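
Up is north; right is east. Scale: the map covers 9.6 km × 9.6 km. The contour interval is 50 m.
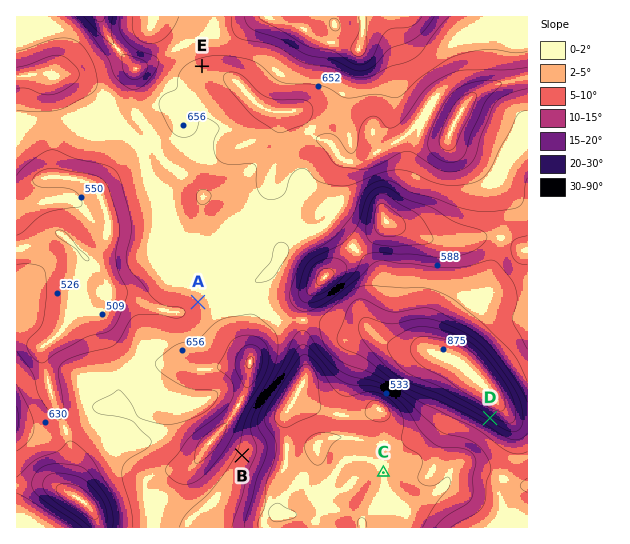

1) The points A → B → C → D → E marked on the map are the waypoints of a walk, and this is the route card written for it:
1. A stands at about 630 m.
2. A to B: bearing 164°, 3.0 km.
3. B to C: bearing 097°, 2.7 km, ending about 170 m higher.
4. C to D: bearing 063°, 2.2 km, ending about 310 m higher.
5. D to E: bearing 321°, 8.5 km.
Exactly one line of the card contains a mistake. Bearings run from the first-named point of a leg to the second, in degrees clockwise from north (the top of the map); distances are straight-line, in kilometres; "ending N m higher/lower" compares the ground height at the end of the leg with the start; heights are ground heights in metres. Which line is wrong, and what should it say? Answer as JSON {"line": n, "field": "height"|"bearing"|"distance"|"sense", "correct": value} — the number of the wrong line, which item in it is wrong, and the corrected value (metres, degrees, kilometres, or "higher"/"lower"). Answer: {"line": 3, "field": "sense", "correct": "lower"}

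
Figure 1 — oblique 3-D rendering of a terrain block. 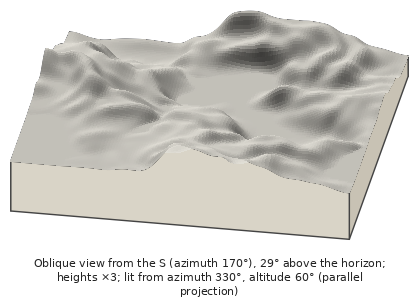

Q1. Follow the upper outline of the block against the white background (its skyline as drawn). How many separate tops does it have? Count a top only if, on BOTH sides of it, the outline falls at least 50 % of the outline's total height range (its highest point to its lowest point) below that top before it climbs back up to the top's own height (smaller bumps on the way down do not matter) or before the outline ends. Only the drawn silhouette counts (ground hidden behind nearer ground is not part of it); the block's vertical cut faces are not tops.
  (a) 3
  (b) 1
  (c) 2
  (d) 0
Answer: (d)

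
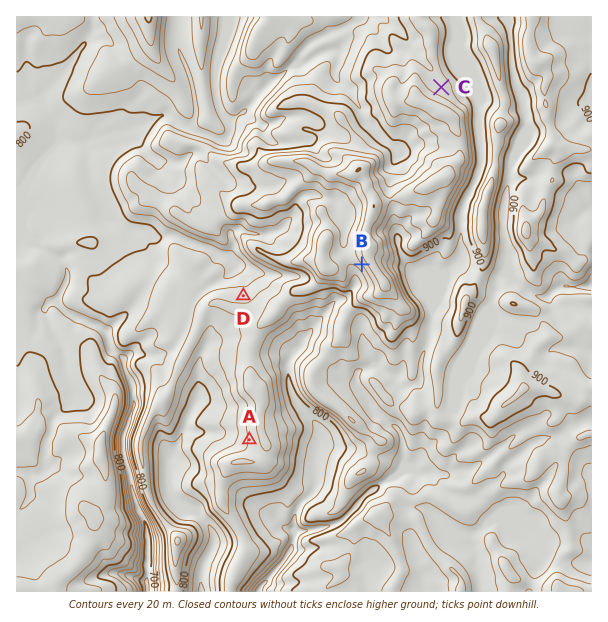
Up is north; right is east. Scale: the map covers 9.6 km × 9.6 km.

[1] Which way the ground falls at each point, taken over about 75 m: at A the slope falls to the W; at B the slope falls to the SW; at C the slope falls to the NE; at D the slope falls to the N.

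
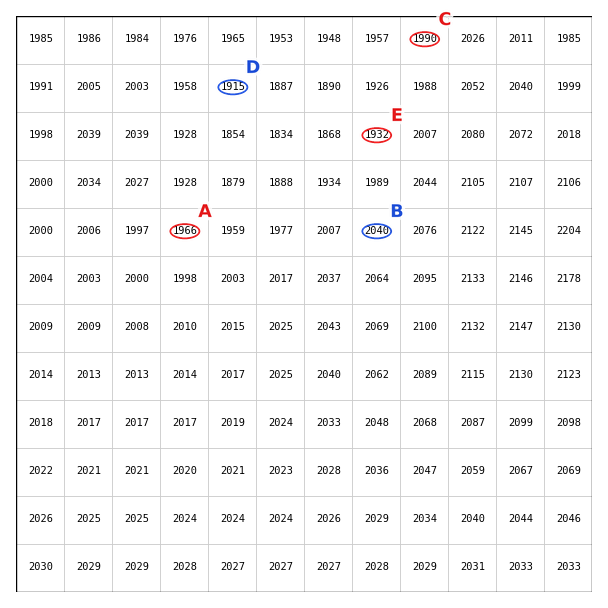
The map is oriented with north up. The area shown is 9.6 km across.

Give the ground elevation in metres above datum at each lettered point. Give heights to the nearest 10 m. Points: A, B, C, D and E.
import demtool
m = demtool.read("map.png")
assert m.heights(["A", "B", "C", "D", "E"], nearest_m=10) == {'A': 1970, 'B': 2040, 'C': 1990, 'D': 1910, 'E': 1930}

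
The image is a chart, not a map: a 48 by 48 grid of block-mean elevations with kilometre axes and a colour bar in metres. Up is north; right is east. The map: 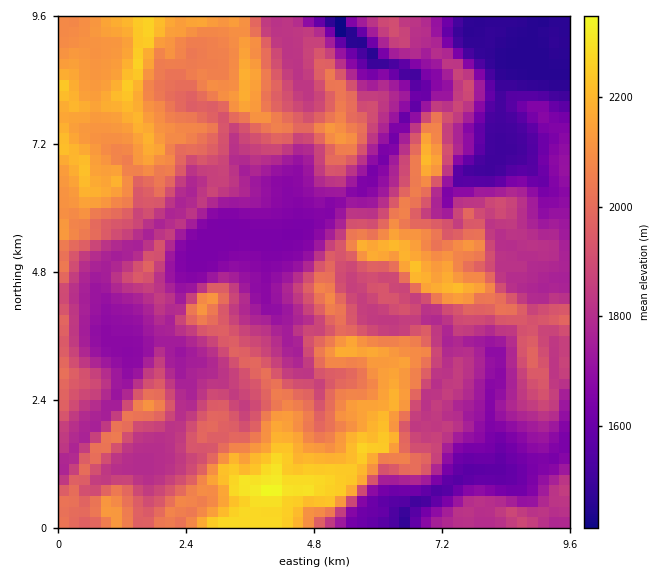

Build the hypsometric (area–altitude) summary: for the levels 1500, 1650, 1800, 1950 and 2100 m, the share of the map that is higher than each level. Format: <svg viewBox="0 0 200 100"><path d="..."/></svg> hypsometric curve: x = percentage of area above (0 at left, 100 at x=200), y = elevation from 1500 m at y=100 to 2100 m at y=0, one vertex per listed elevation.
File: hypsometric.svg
<svg viewBox="0 0 200 100"><path d="M194 100l-19-25-47-25-54-25-39-25"/></svg>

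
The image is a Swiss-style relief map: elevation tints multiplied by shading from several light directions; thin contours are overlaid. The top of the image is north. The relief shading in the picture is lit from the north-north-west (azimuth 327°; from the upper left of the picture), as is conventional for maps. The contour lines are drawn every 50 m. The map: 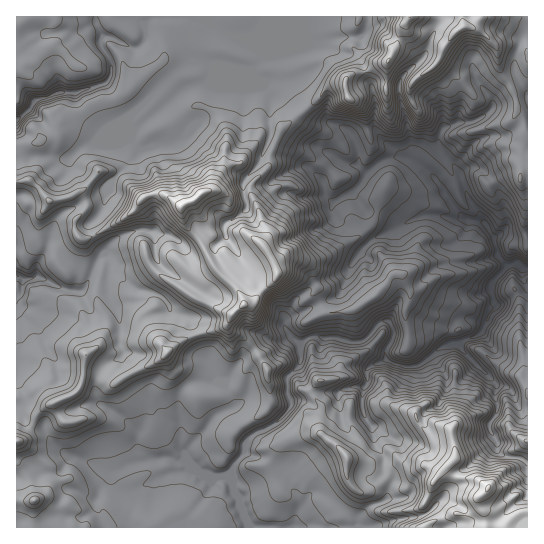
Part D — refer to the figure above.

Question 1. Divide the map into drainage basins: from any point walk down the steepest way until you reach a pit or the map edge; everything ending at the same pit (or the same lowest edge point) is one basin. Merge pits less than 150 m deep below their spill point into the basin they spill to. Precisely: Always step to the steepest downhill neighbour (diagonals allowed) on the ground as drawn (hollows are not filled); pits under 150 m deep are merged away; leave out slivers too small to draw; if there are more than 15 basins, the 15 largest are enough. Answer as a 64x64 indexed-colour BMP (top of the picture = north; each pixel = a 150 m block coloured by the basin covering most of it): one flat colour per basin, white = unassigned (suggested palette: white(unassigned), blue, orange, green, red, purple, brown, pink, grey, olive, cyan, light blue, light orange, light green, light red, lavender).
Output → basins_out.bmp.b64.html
<image width="64" height="64" href="data:image/bmp;base64,Qk12CAAAAAAAAHYAAAAoAAAAQAAAAEAAAAABAAQAAAAAAAAIAAATCwAAEwsAABAAAAAAAAAA////ALR3HwAOf/8ALKAsACgn1gC9Z5QAS1aMAMJ34wB/f38AIr28AM++FwDox64AeLv/AIrfmACWmP8A1bDFABERERERERERERERERERERERERERERERERERERERERERERERERERERERERERERERERERERERERERERERERERERERERERERERERERERERERERERERERERERERERERERERERERERERERERERERERERERERERERERERERERERERERERERERERERERERERERERERERERERERERERERERERERERERERERERERERERERERERERERERERERERERERERERERERERERERERERERERERERERERERERERERERERERERERERERERERERERERERERERERERERERERERERERERERERERERERERERERERERERERERERERERERERERERERERERERERERERERERERERERERERERERERERERERERERERERERERERERERERERERERERERERERERERERERERERERERERERExERERERERERERERERERERERERERERERERERERERERETMRERERERERERERERERERERERERERERERERERERERERMxEREREREREREREREREREREREREREREREREREREREREzMRERERERERERERERERERERERERERERERERERERERETMzERERERERERERERERERERERERERERERERERERERERMzMzMREREREREREREREREREREREREREREREREREREREzMzMzERERERERERERERERERERERERERERERERERERETMzMzMREzERERERERERERERERERERERERERERERERERMzMzMzMzMzEREREREREREREREREREREREREREREREREzMzMzMzMzMzERERERERERERERERERERERERERERERETMzMzMzMzMzMxERERERERERERERERERERERERERERERMzMzMzMzMzMzMREREREREREREREREREREREREREREREzMzMzMzMzMzMzMRERERERERERERERERERERERERERETMzMzMzMzMzMzMzMxERERERERERERERERERERERERERMzMzMzMzMzMzMzMzMxEREREREREREREREREREREREREzMzMzMzMzMzMzMzMzMRERERERERERERERERERERERETMzMzMzMzMzMzMzMzMzERERERERERERERERERERERERMzMzMzMzMzMzMzMzMzMREREREREREREREREREREREREzMzMzMzMzMzMzMzMzMxERERERERERERERERERERERETMzMzMzMzMzMzMzMzMxERERERERERERERERERERERERMzMzMzMzMzMzMzMzMxEREREREREREREREREREREREREzMzMzMzMzMzMzMzMxERERERERERERERERERERERERETMzMzMzMzMzMzMzMxERERERERERERERERERERERERERMzMzMzMzMzMzMzMzEREREREREREREREREREREREREREzMzMzMzMzMzMzMzERERERERERERERERERERERERERETMzMzMRMzMzMzMzEREREiERERERERERERERERERERERMzMzMRETMzMzMzMREREiIREREREREREREREREREREREzMzMxERETMzMzMREREiIhERERERERERERERERERERETMzMzMRERETMzMxERESIhERERERERERERERERERERERMzMzMzERERMzMyERERIiEREREREREREREREREREREREzMyIjEREREjMyIiERIiERERERERERERERERERERERETMyIiIhEREiIiIiIiIiIRERERERERERERERERERERERIiIiIiIREiIiIiIiIiIiEREREREREREREREREREREREiIiIiIhEiIiIiIiIiIiIhERERERERERERERERERERESIiIiIiIiIiIiIiIiIiIiIRERERERERERERERERERERIiIiIiIiIiIiIiIiIiIiIhEREREREREREREREREREREiIiIiIiIiIiIiIiIiIiIiERERERERERERERERERERESIiIiIiIiIiIiIiIiIiIiIhERERERERERERERERERERIiIiIiIiIiIiIiIiIiIiIiEREREREREREREREREREREiIiIiIiIiIiIiIiIiIiIiIhERERERERERERERERERESIiIiIiIiIiIiIiIiIiIiIiIRERERERERERERERERERIiIiIiIiIiIiIiIiIiIiIiIiEREREREREREREREREREiIiIiIiIiIiIiIiIiIiIiIiIiERERERERERERERERESIiIiIiIiIiIiIiIiIiIiIiIiIRERERERERERERERERIiIiIiIiIiIiIiIiIiIiIiIiIiIREREREREREREREREiIiIiIiIiIiIiIiIiIiIiIiIiIiIRERERERERERERESIiIiIiIiIiIiIiIiIiIiIiIiIiIiIRERERERERERERIiIiIiIiIiIiIiIiIiIiIiIiIiIiIiIREREREREREREiIiIiIiIiIiIiIiIiIiIiIiIiIiIiIiERERERERERESIiIiIiIiIiIiIiIiIiIiIiIiIiIiIiIhERERERERERIiIiIiIiIiIiIiIiIiIiIiIiIiIiIiIiEREREREREREiIiIiIiIiIiIiIiIiIiIiIiIiIiIiIiIRERERERERERIiIiIiIiIiIiIiIiIiIiIiIiIiIiIiIiERERERERER"/>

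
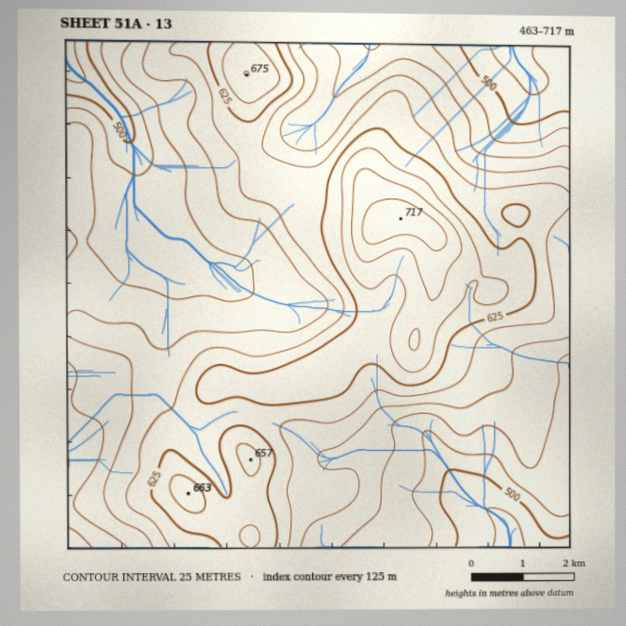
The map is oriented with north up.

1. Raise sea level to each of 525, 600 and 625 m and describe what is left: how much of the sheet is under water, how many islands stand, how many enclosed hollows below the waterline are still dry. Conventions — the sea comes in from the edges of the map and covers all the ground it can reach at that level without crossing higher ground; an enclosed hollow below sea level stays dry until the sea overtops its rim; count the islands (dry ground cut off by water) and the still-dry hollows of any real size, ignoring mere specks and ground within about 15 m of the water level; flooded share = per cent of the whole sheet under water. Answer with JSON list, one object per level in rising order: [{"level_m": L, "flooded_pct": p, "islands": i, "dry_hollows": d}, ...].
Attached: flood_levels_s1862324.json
[{"level_m": 525, "flooded_pct": 11, "islands": 0, "dry_hollows": 0}, {"level_m": 600, "flooded_pct": 63, "islands": 0, "dry_hollows": 0}, {"level_m": 625, "flooded_pct": 79, "islands": 1, "dry_hollows": 0}]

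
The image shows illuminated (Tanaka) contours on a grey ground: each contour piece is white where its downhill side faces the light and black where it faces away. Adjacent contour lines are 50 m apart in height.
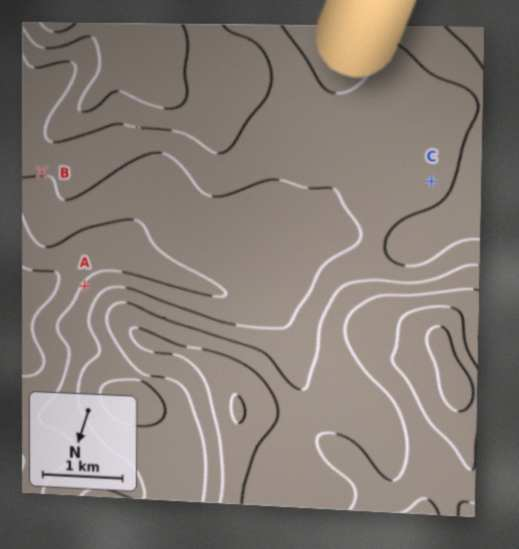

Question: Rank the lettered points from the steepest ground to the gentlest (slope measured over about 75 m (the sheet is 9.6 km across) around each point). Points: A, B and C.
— A B C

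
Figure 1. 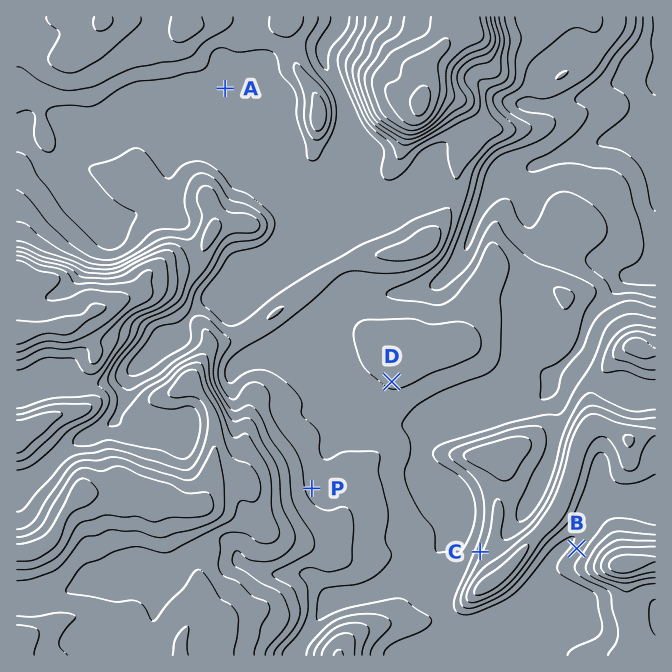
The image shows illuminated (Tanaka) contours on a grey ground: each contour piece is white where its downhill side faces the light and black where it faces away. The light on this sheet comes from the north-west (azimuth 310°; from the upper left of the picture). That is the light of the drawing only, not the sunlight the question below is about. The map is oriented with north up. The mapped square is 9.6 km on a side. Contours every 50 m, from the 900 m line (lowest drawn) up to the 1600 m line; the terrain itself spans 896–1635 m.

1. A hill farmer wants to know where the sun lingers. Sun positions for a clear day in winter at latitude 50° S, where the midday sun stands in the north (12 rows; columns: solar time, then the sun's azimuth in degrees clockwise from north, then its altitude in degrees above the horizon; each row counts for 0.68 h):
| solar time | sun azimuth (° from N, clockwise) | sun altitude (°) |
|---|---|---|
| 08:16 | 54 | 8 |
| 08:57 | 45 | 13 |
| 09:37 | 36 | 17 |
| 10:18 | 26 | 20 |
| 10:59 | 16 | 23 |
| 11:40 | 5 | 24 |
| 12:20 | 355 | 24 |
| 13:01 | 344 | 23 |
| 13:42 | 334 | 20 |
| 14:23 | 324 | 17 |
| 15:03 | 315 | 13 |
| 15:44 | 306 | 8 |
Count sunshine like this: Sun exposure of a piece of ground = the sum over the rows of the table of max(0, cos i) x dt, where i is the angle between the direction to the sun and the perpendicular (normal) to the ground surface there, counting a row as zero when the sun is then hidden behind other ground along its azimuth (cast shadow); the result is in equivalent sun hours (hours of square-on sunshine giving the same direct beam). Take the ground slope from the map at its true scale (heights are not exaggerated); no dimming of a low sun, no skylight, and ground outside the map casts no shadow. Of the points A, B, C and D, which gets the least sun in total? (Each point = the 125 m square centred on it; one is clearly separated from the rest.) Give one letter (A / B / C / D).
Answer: D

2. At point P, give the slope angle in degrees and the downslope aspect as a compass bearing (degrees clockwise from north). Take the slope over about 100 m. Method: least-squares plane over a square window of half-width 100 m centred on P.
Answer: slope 7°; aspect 62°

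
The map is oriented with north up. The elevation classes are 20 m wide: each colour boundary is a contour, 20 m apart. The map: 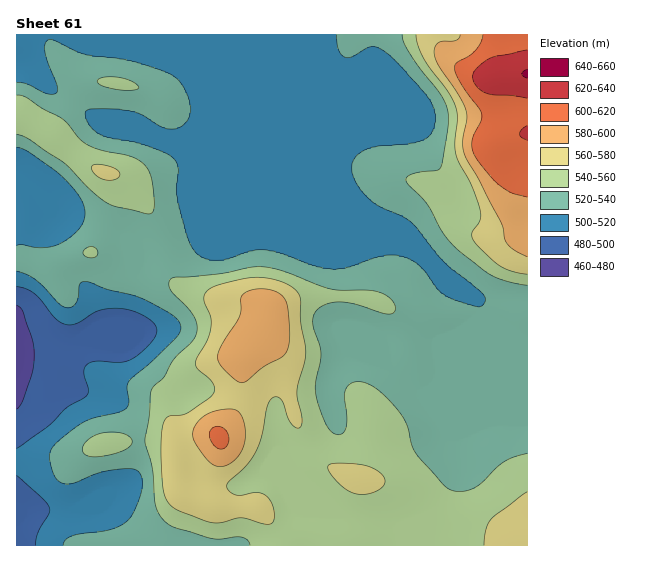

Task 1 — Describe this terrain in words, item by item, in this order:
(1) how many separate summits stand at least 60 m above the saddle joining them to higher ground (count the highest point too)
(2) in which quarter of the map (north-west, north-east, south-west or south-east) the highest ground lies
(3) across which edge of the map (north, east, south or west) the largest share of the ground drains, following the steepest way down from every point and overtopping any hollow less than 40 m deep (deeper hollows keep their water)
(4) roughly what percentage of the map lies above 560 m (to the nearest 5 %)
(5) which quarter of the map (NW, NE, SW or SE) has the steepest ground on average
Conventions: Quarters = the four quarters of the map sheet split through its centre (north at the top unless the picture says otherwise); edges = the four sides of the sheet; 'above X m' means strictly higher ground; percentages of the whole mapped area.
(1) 2 summits rise at least 60 m above their surroundings.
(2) The highest point lies in the north-east quarter of the map.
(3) Most of the ground drains across the northern edge.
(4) Ground above 560 m makes up about 15 % of the sheet.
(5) Slopes are steepest in the south-west quarter.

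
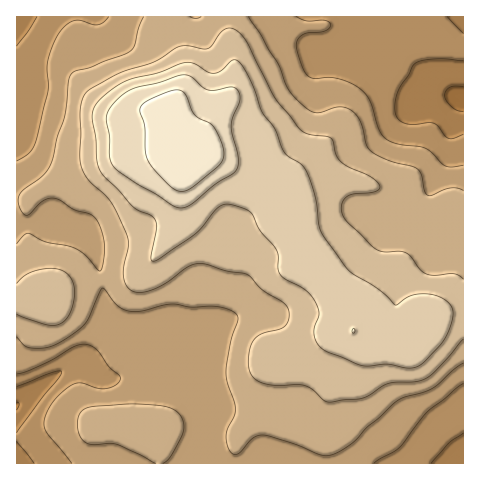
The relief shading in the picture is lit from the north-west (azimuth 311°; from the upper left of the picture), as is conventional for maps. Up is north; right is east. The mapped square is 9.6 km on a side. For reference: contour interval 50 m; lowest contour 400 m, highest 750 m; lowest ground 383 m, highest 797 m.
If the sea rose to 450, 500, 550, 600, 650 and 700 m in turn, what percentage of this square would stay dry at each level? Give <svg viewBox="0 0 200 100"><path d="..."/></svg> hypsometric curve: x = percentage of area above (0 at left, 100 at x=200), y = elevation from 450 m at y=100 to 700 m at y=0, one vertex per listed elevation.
<svg viewBox="0 0 200 100"><path d="M193 100l-24-20-43-20-50-20-36-20-27-20"/></svg>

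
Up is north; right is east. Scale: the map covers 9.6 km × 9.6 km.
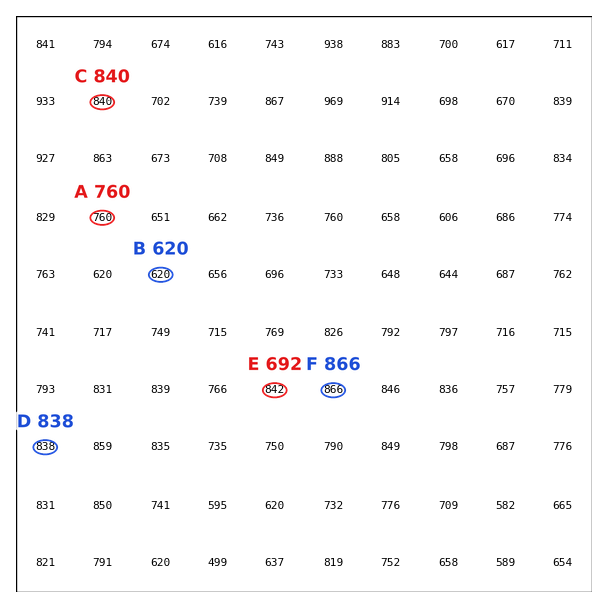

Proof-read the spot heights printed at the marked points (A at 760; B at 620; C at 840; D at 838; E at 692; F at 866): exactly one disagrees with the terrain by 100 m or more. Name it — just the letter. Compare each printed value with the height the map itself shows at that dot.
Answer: E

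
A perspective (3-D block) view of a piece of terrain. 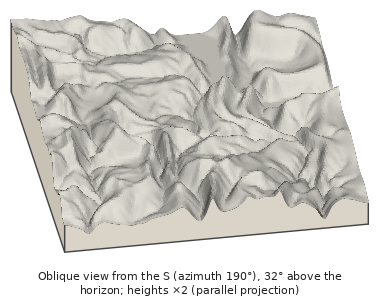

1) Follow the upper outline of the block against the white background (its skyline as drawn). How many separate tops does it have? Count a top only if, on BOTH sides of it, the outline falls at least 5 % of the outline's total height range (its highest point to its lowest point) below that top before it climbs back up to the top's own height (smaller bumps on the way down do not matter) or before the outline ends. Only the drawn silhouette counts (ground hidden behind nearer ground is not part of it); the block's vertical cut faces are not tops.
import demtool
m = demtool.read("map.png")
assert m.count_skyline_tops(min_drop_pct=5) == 2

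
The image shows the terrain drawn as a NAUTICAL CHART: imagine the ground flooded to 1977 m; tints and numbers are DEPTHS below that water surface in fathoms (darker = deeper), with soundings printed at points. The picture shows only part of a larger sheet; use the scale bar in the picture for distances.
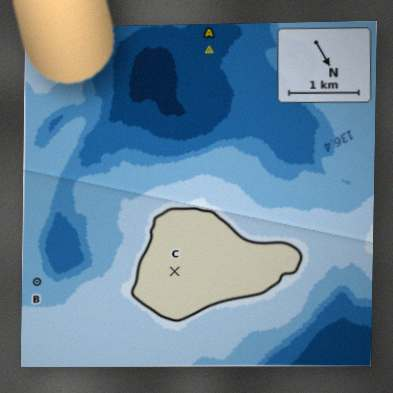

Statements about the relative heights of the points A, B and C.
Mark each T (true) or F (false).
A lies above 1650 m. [F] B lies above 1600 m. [T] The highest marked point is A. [F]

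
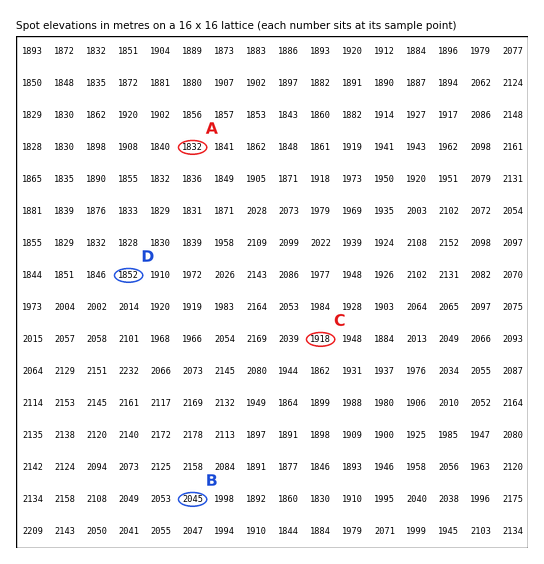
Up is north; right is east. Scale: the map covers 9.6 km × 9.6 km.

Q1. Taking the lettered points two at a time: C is higher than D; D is lower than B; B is higher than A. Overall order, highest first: B C D A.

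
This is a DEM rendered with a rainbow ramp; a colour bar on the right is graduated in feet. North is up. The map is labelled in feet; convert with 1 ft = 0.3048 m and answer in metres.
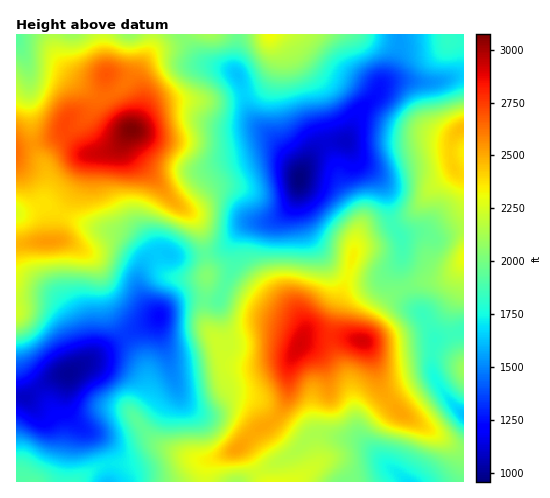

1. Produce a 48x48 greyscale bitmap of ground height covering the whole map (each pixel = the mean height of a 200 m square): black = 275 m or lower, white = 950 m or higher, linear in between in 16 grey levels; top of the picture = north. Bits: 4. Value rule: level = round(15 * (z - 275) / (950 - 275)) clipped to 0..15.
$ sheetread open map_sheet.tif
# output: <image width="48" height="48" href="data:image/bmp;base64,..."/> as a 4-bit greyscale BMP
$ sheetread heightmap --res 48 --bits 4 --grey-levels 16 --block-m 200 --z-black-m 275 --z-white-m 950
<image width="48" height="48" href="data:image/bmp;base64,Qk32BAAAAAAAAHYAAAAoAAAAMAAAADAAAAABAAQAAAAAAIAEAAATCwAAEwsAABAAAAAAAAAAAAAAABEREQAiIiIAMzMzAERERABVVVUAZmZmAHd3dwCIiIgAmZmZAKqqqgC7u7sAzMzMAN3d3QDu7u4A////AHd2ZmZVVWZ3iJmZmJmZmZmYiHdmZWZnd3dmZmZlVmZ3iZmqmZmZmZmZiHdmZmZ3eGZlVVVVVmZ4iZqqqqqZmZmZiHdmZmd3iFVURERFVWd4iZmaq7qpmYmZiHd2d3iIiFRDMzM0VWd4iIiJq7u6qZiIiHd3iImZmEMzMzM0Vnd3d3d4mru7qZiIiIiJmqqphzIiIiM0VndmZmZ3iau7upmZmIiaq7qodiIiIiNEVnZlVVZniaq7u6qqqZmru7qXZREiIiNEVmZVVVZ4maqru7qrqpqru6mGVhESESI0VVVVVFZ4maqrzLu7uqq7uph2ZiIRERIjRFVVRFZ5maq7zMu7u7u7updmZzIhERESNEVURFaJmaq83czMu7u7qYdmeDMiERESI0RERFaJmaq83dzMy8zLqYdmeEQyIRESI0RERFeJmaq83d3czM3MqYdnd1VDMiIiIzMzRGeJmZq83e3d3d3cqYdmd3ZUMzMjMzMzNGiZmaq83e3d3d3cqYdmZ4dlREMzMzMzNGiZmau8zd3d3d3LqHdmdph2VUREQzMiNGiIiau8zd3czMu6mHZ3d5h2ZVVERDMyNGd3iaq7zNzLu6qZh3d3d5h2ZlVVVEMzRWd3eJq7zMy7qqmIh3d3iJh3ZmZmVUREVWd3eJmru7uqqpiIh3eIiJiHd3d3ZURVZneHd4maqqqZmpiHd3iIiZmIiIiIdlVVZneHd3iZmZmImpiHd3iImaqZmZmYdlVVVWd3d3d4iHd4mZmHd3eImaqqqqqZh2VVVWd3ZmZmZmZniamHd3d4ibu7u6qZh2ZVVnd3ZmZVVVVniZmHd3d3iau7u6mYiHZmZ4iHZVREREVWiZmHd3d3iKqqqqmYiId3iJmHZURDMzRGeJiHd3d4iJqqqqqZmIiJmqqXZURDMiNFZ4h2Z3iIiaqqqqqqmZmaq6mYZVRDIiI0VmdmZ4iIiaqqqqu6qqqruqmHdlVDIREjRFVVVoiZmaqqq7u7u7u7upiHdmVDIREiM0REVniZmru6u7zMzMzLqYh3dmVDIQESMzM0VniZqru7vM3d3dzLqYh3ZlVDIRESIiI0Vniaqsu7vN3e7t3MuYh3ZlRDIRESIiI0V4iaqsu7zN3u7u3cuph3ZlRDIhESISI0Z4iaqru8zN3e7u7dy6mHZVQzMiIRESI1Z4maqru8zMzd7/7typiHZVQzMyIiISI0Z4maqru8zMzN7u7cupiHZVREQzMiIiI0V4iZqqqrzMzM3u7cupiHZVREREMzMiI0VniImZmrvMzMzd3cupmIdlVVVVREQyIjRWZ3eJmau7zMzMzLupmHZlVmZmVVRDMjNFVVZoiaq7vMzMzLqYh3ZVZnd2ZlVEMiM0RFVYiJq7vMzMy6mHd2VVZ3d3dmVUMzM0RFVYiJqrvMzLu6iHdmVWd4iId2ZVRDREVVVXiJqqq7u7upiHd2ZmeIiIh3ZlVERFVWZniJmZmqqpqpiHd3d3iZmYiHdmZVRFVmZniJmImZmImZiIiIh3iZmZiId3ZlRFVmZg=="/>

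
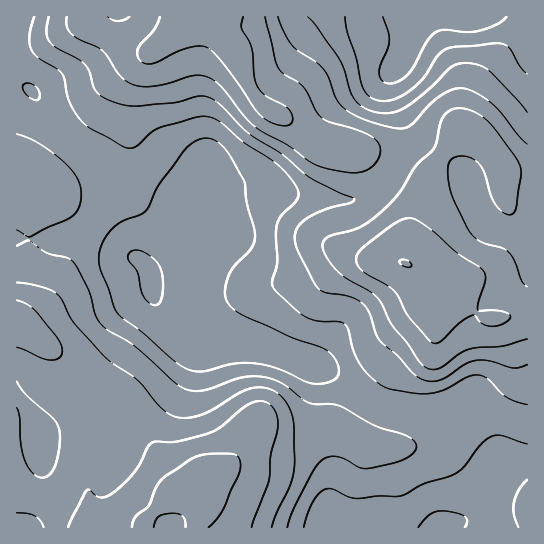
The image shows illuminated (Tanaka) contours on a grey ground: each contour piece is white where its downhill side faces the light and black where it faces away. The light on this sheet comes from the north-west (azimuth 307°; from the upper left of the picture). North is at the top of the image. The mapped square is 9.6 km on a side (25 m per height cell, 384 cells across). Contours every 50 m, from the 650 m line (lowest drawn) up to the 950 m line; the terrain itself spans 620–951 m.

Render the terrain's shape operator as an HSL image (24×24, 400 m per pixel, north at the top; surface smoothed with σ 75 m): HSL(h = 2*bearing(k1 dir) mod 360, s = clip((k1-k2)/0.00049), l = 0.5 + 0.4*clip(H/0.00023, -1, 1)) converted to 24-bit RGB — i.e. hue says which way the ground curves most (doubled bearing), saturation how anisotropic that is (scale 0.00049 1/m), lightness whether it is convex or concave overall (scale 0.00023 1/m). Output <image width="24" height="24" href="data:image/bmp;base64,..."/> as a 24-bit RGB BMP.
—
<image width="24" height="24" href="data:image/bmp;base64,Qk32BgAAAAAAADYAAAAoAAAAGAAAABgAAAABABgAAAAAAMAGAAATCwAAEwsAAAAAAAAAAAAASJWXKp+ffsphhqVdZEywyp+immt9cX1oj312u6eBs5VzvI5uo5RSG0dOJ0xUokokY0owgHxEnsFXOldPWXg/QW5KX0eDv2q2X7HWLl7PrJZvg7xXJ258wXqi032vqoSaaYRrsqJ1s5p/sX6M0JWaOUd4CwsovllPpYlpXbF8pqxvVE5nWZNdR5FmH3ZzXavGLcrQNhB7yH1mt86KJlxtR3Bxu5qO1pPZw5LPpJvBvqOdgqOdxZ24vETWCg5ndauxv52/h4epm3iRb4ekc7OwbYyiQoWGGoc3Jj5XDwso29iVx8yOOD1qQ2R1Ws5VTKS+wbHa2YHe5ICTwJ9fTpBWnjHBbCC4YLiqibvEmZXOpJzTkZHGfIeoYmqGdWSEfXlSeBl2FjdOe9dFzrRrP1dzQ6yshdiGNIqFV3dyujym7py68tjWccPEFBeMeWLMr9njbY3GdWSmp2qEkYKtsHHApF2teFJ5hl5gpSqgVlaSVrBRr8SEWmSNPaNgg8hVPGpoQWd0R16O06zS797cxr3oAQDLjpbTs26beCM7imU3mJAtWGAOOFIdlDltpzBhk3xRhz9smYpkb79vcrZ5cVuQfr6cg8WdNKDLLFypSXujddCo6fDb54LSQRJ3hTNZoAMzqkQxnVtQmQAZ6acABEUADiUZnFxJnMegeFgve81mgdGPX7GvZJa1mtS6j8q8PD+BKStDRII/a7whkXgAMwwALg4FJBcPeSUlzLdybChk3CHI9efWlG7PCh8pGaQYZtM7W/O0s/Til9zcapnFdK/MnMWsikJbShUnT0gqTlkaUzsHXzEHeDkgfE06OmZkRa21yoihkyeTV8WU8fTX+YX5dTD0btOoWZdKx/H9ccC8j5JVY5RANXs9i1k8aRNCkSpMfVBIbjQ4hWpFgIxehVl3rWdoS7JjHWZWcTZdwGqhnt6nnNGIlGyxg3Pi39X0uJ/z1HC9vkuTqnNum6x3QGpdUjo5ViddsGGJlXOucFjGtZvJlYazVE+xtKLAwIiTNh41HTAaW8lCvNiLm7V1bYSAVZpxSsR3Y6ndnVQ3ql1xwqOMpaqAaUCNfT2HPDNjmJRyfZ6GSm2jk4u7r5PIgVK/qmKH1TN50SbXcb3ISdZ3duFziMOja3eljaaycLZxLJZApJlWb35czY1myoY0LjAjVzRIaUZqXKBfgLGSQpK1WnCjskaIli1mpldhfpHHo8H50tT51t/1zeXriY/Ad63LhKnW05zXr2B5pJMfYmgkko0r2WxLdjheL0ZASZllYMqXb6aIR0llQysvbDlGhG/Dzt/psebuXK7he3DE06WesZlynYRpdLBWQk4ydCMWy00dlq5jn51sVrNucamirFbFcHS+YM2nTp52blNZWyxMYUl0UNC3U9rUmsaSubFiN2UzNF1j14GI1Yl7p6pzpqJsThRQoEM3ndWJkZy3pbXAlbPCX1ikgVmZr5SDhpppW2tXOjpddUiMbciUPq9yRTAbWUQAdmIAUU8EBzIBJWka7J59ybx5gEZSQxRb0s2TptV6mqW5pcnHiHi0hkGgmESCtZhuo4l1aH94ME1vUF+MvrZaLg0OKwkI0ZgVps9BpsNlLNxCADMmtdBc3aqJezVdLidPv9yUx9WomLuson2piCRaayIzhlJFscN4nJB7jWpoODxTRypCgQ4DNwYGMp07zPvjyeT21eD0297wAGTnKIua4ltgtDVwSZmjqfi3mOXhgqZdcCVMeQ87oVVJeKBrv8BqfVlGk2A7SjJFJA8onxVWr+LGzP/un//iYsfrvubyztL4pkv/WxezxFuQ063HtOjkwvXRWUCGgVN+XAxSrEF2ua2VnX9otXc8fVNEopNmSDiAIgpgkOPlzP/v1PH3fsWyKopJB/ECHmBeYQ2UuzH6y7Hh4unoyOXXwG5sdRlePRUcQSJGfa2nxYqgwkqMy2xoh6h8gaWPOyluFymEzP/UX/+DhZFaw3R5pa5qbtElECMYDSYfKztWxolj7NGDy55CkC8ySX66kyZwaHY6OFQYdYQqqWKu4Mvaz8DWgGiwPCm7Qsrw1/zPU71BMYt5poObybyvw3KJTR5PDiUbCSoinrc/5+aq0nqev5mGRqNHwjvq5ovWiY/CYOLEQtXrtMLc5LHYp3nIWoHIXtDRzdqhudOZJIqeU4RmwblhoTNemTWmXGGqBDxOH+lZi9+Pqm7K8KPG4BVSFFyb6Zzj7t3do93SI7TOYj+Vz2Bswnt/iHGFZYpXodJTsOuEIC5nhUBquY1Oe09ZXmZ/fHqUJz56MtIiT5IbLjUbkzIn/xNz"/>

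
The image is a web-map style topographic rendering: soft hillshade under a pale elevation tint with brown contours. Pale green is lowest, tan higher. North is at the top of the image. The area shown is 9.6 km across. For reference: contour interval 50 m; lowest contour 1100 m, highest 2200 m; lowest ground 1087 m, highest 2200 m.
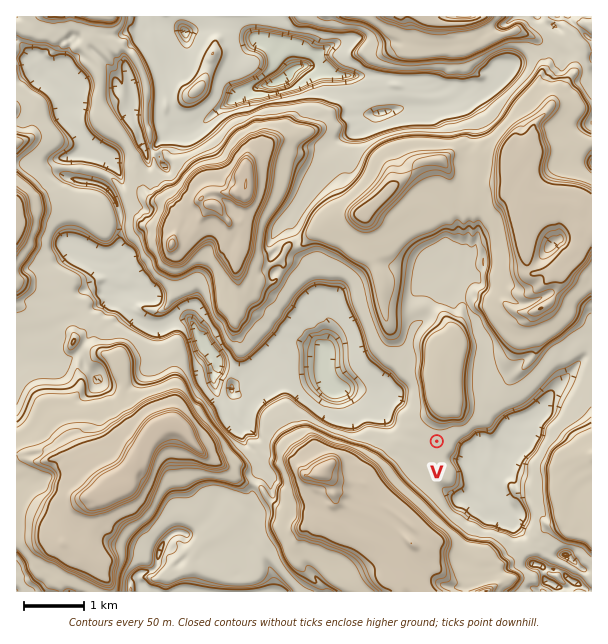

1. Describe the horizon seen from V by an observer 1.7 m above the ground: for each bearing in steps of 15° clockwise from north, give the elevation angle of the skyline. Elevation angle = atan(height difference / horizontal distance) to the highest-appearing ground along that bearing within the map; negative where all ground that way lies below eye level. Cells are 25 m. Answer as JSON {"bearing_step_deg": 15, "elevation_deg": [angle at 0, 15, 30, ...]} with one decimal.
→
{"bearing_step_deg": 15, "elevation_deg": [19.8, 21.5, 19.2, 13.8, 0.2, 0.0, 4.4, 5.1, 4.4, -0.1, 3.9, 6.2, 13.2, 15.9, 17.3, 17.7, 17.5, 15.9, 10.4, 1.9, 2.6, 4.7, 3.8, 10.8]}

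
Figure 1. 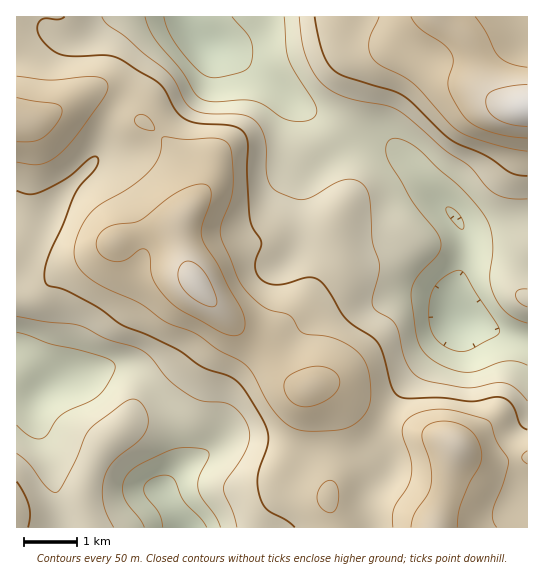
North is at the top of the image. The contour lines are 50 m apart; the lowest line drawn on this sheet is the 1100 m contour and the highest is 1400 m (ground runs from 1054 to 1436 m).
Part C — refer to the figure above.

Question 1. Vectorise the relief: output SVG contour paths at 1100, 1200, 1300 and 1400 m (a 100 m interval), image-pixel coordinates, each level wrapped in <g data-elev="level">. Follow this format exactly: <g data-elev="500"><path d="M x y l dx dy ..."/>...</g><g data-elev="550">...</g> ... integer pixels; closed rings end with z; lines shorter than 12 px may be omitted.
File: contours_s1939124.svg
<g data-elev="1100"><path d="M163 527l-4-13-13-17-2-8 2-6 4-4 15-4 5 1 4 3 10 22 17 17 6 9"/><path d="M459 351l-12-3-11-9-5-10-2-15 1-16 5-12 10-9 13-7 4 1 4 4 11 19 20 31 3 6-5 5-22 13-7 2z"/><path d="M461 229l-12-13-3-6 1-3 6 1 8 8 3 10-1 3z"/><path d="M232 17l18 22 3 11-2 12-2 5-6 4-29 7-7-2-5-2-17-18-15-21-6-18"/></g><g data-elev="1200"><path d="M114 527l-10-22-2-12 2-12 3-10 6-9 26-21 7-11 2-7 0-8-4-8-5-6-6-2-7 2-36 28-5 8-14 33-10 18-4 4-4 0-6-4-17-23-13-12"/><path d="M527 401l-12-13-10-5-8 0-22 4-12 1-36-7-13-7-9-15-9-34-6-6-15-9-3-5 0-7 6-23 1-10-7-24-2-43-6-12-9-6-10 0-11 4-23 13-9 3-9-2-16-7-6-4-3-8-2-9-1-29-3-11-6-8-6-5-7-2-37-2-14-4-7-8-10-19-6-9-44-37-17-11-6-8"/><path d="M17 316l29 6 32 3 30 14 29 9 12 7 20 25 20 15 13 6 24 2 11 6 10 16 3 8-1 8-5 13-18 27-3 8 11 25 3 13"/><path d="M527 289l-9 1-3 5 4 7 8 5"/><path d="M299 17l3 25 4 16 9 17 11 12 9 6 12 5 39 7 12 5 13 10 34 30 24 16 17 20 7 6 14 6 20 1"/></g><g data-elev="1300"><path d="M497 527l-4-6 0-10 12-34 3-14 0-5-11-16-6-17-3-4-30-10-17-2-14 1-10 3-8 5-6 7-1 9 9 25 0 15-3 12-14 23-1 18"/><path d="M330 513l3-1 3-3 3-12-2-12-3-3-4-2-8 5-3 5-2 7 1 5 3 5z"/><path d="M527 451l-4 3-1 4 5 6"/><path d="M312 431l33-2 10-5 9-9 5-9 2-11-2-20-4-13-8-11-16-10-14-5-20-2-5-2-12-16-20-6-7-3-13-12-9-12-18-41-3-8 1-9 9-23 3-15-1-33-4-11-5-3-8-2-29 1-23-2-1 2-3 18-10 14-19 16-32 19-12 13-7 12-4 14-1 10 3 10 8 9 13 10 40 18 27 19 30 12 23 17 24 12 9 9 17 31 13 17 13 9z"/><path d="M17 162l22 2 10-3 9-6 16-17 26-35 6-10 2-7-4-7-9-2-45 3-33-4"/><path d="M147 130l7 0 0-4-3-5-8-6-6 1-3 5 2 4z"/><path d="M379 17l-8 17-2 9 1 11 6 8 37 21 36 40 12 9 36 13 30 6"/></g><g data-elev="1400"><path d="M208 306l6 1 3-5-2-8-6-15-6-8-6-7-7-3-5 1-4 3-3 6 0 7 3 7 10 12z"/><path d="M527 84l-17 2-16 4-7 5-1 7 3 9 8 8 14 6 16 1"/></g>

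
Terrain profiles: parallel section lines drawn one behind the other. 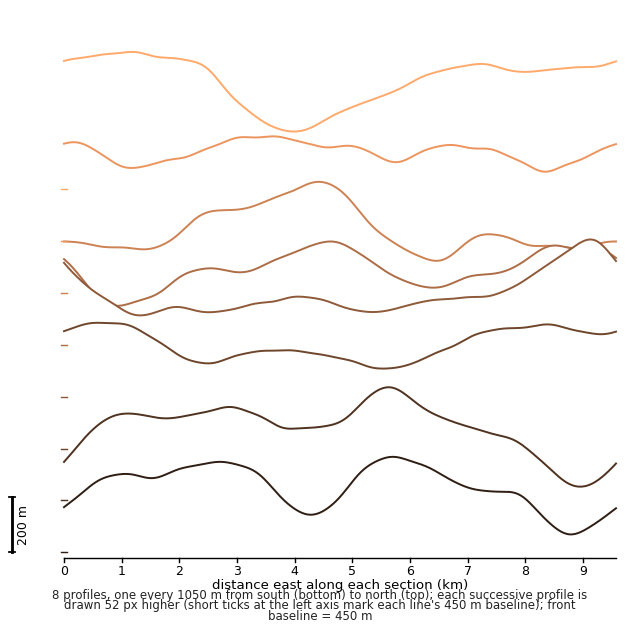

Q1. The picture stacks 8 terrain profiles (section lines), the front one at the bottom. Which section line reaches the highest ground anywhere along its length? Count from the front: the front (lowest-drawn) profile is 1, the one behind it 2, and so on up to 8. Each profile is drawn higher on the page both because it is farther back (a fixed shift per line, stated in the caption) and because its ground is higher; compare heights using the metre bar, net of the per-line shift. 4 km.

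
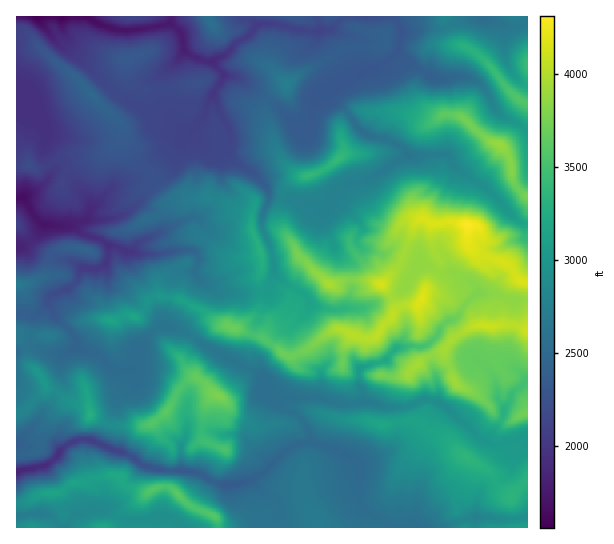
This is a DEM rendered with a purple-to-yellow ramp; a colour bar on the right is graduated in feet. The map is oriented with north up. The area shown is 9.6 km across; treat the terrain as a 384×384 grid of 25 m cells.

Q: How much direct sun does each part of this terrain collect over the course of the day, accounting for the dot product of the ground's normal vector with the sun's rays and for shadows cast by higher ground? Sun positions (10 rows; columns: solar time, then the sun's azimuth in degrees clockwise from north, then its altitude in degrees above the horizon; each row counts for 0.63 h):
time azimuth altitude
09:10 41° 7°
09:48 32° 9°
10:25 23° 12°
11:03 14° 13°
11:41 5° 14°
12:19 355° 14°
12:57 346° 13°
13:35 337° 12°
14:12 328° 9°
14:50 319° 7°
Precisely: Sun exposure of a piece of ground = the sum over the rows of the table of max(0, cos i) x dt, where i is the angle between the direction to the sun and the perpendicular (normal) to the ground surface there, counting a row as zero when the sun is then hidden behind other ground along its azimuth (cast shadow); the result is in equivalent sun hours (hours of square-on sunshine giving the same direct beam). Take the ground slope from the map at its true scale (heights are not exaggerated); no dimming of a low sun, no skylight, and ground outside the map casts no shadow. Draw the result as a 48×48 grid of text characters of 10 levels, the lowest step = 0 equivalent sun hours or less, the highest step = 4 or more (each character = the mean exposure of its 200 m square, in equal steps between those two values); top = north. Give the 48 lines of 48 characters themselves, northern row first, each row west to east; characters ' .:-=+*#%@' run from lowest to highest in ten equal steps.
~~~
@%+**##:      ....-==-     .. :+*++=:::::=++=:.:
-*#-+=+#+:.:=**... ::.+#*+---=-::---:-++#@%#+==*
--#*=--+*%%##+=::.   **=====+===--::=+==++#%*=*#
..:#*----=+=:::-.   -=+==--==-::...::.    .+#+=*
.  .*#-:::....:++=:::.:=++*+-::::.:--.      +*--
:....+#-:..::-=++++.....=*=..:::----=+:      *=.
:::...=*-:::----:..++=-:::..::-===+*##*+==:  :#+
::::...=*-::::::..:-=+=:  .::-=#%%@%##@@@@%=. :#
-:::....=*=:::::::=::---. ::-++=##**++*%@@#=:.  
-:::.....-+=-::::--:.:-==:::-#%.  ..:==:.:**+-  
--::::..:::--::::-:-::--=-:--=*=    ...   .#@%+:
-----::::::-=-----:::::-==----=#*-.        .*@#+
==-==---:::::---------::=*++**++#*=:         .==
===-:::::.::----++---...-#@@@*.    .:.        --
  ..-:.....:---+#%%##=...=%%=     :+**+=:.   .:-
   --... .:---*#+***#@*:-.      .-+#@@@#=-:   .+
  ::::. .--:-**====*-+%=-      :-=*#%####*+-.  =
=::...:.--.:+-::..:-===-+:.  .:-++*#*#%#@@@%=.  
*-    .:..=#+:.  .:::=-=**-:::-=+#**+++%@@@@#-. 
-=:..:=*#%*:   -+-:.:==-*#*==+*%==+=...::-=+#%#-
 -+%@@=  .   :=-:----:=.:*%#*++=**=..   .:..=#++
:=##+*%#.   ::   .==-:--.:*%#=:=::..:.....:::-##
#+=:   .:=-=++*#=::--:::.:-##*=:++==::::.  :=***
##*++.  -+####+-:=::..:... -%%%*++*=:--:.   . -+
%*-:.:**++**+=-==:..:-..:.  -##++#*::=*=-:.  .:+
..   =+**==+****++-:...:::    . . .:-===--:...  
 ::-++-=*#*=-.:=%#*++==---.        =+=:::::=--..
..=-=+*#%#%*.   .+@@@%*+=::::  ..:=-...: .======
*+++---:-- ..    :+#%*=+--:=+%@%*+=.  . .=++*+++
=+**+        --:    .:++=-+**--+**.  .  ==.    :
::  ...     .=%#-      :***+.   .      =-       
-=-::-:.   ...-%*-      :+-         -+*-.       
=##==**-:.:::..=%*:           :    :+=. ::::::. 
..+*+*#*=--::-===#%=             :+=-   -+--::-.
:.:++-=+=--:-=+= -#%*.                   -+-:. :
-- .==-=----=*+..::*#:                     ::..=
=. ...-+==*###-.:.  -::.                    -.-=
.     ::=**@@-....   ::::.  ..::-::          :=.
  .     .:::.  ...    ::...       . .....       
 ..             -=+=-.     .        ...::-.     
--:  -:         . .=-. . .-=-.      :..:-=+=:. .
    =+*#*-.           ..:---:-:.. .-:.....-+=-:-
  .=%####%*:           :---:::::::-:.....  .-==+
#@@@#+-: .=@@@@+.     :-::::::::---.. .:... .-+=
%%#*-   . .==.:##-..:--:::::--::--:.........:-=.
=.      ...    .#@%=::--:::-----::........ .... 
    ..:--:       -%%+-:::::------:.::...:.      
**+-.-+##-:.       -=-:::::--------:::...-==-:-=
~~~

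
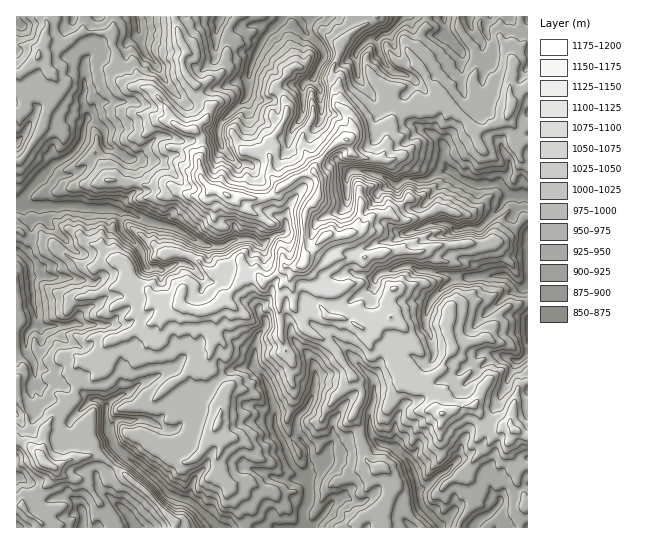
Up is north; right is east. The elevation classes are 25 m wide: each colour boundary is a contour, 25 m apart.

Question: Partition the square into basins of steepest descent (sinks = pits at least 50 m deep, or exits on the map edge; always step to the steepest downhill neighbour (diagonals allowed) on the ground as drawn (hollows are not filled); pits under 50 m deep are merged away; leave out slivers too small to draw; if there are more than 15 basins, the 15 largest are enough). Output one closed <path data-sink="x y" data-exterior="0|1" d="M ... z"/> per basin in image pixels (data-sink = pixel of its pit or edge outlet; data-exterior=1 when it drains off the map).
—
<path data-sink="19 205" data-exterior="0" d="M111 32l-30 0-19 13-20 0-2 2-1 8 6 6 2 6 8 8 4 14-12 21-10 25-13 22-8 5 0 279 14 4 9 10 4-8 1-17 7-11 11-6 13-12 1-14 6-7 12-3 10-8 5-12-1-15 2-3 9-2 23-12 7-1 29-19 7 4 14 3 11-3 13-6 24-28 10 0 6 6 15-8 7-6 10 0 8-3 2-3-1-44 4-11 11-12 0-16-5-6-9 1-12 6-26 18-14 2-8-3-16 0-12-7-6 0-11-14-1-16 4-10-3-15-7-5-8 0-12-6-10-21-13-13-8-2-11 0-2-2-16-38 0-12z"/><path data-sink="305 527" data-exterior="1" d="M295 267l-10 0-7 6-15 8-6-6-10 0-24 28-13 6-11 3-14-3-7-4-29 19-7 1-23 12-9 2-2 3 1 15-5 12-10 8-13 4-5 6-1 14-13 12-8 3-9 11-2 20-3 6 3 8 8 6 6 0 16-8 18-4 10 1 41 32 31 33 2 7 206 0 2-21 5-9 4-19-7-11-11-1-9-9-5-21 0-11-7-9 0-4 10-19-3-8-16-21-7-14-12-11-21-11-11-22 0-16-4-13z"/><path data-sink="521 195" data-exterior="0" d="M527 85l-16 16 0 9-10 13-19 6-8 2-13-15-19-13-9 6-30 3-8 4-7 10-1 21-6 12-24-3-6-5-2-8-3-4-8 2-13 12-12 16 6 9 0 16-11 12-4 11 0 48 19 21-6 15 10 15 19 3 16 9 8 1 7 13 22 27 2 9 17 11 13 3 5 5 0 12 5 4 21-6 12-2 9 16 19 6 9-2 4 6 10 5 3-1z"/><path data-sink="283 17" data-exterior="1" d="M375 16l-139 1-9 14 0 27-4 13-5 5-22 10 1 11 14 10-4 11-14 12 7 4 3 7 0 8-4 10 1 16 11 14 6 0 12 7 16 0 8 3 14-2 26-18 20-7 2-6 16-19 10-7 8-2 3-13-5-11-8-8 0-20-7-7 0-10 13-30 9-8 17-10z"/><path data-sink="407 17" data-exterior="1" d="M527 16l-150 0-6 5-17 10-11 12-11 26 0 10 7 7 0 20 8 8 5 11-1 10-4 4 4 12 10 6 20 2 6-12 1-21 7-10 8-4 30-3 9-6 19 13 13 15 27-8 10-13 0-9 17-16z"/><path data-sink="441 526" data-exterior="0" d="M303 264l-7 3-7 11 4 13 0 16 11 22 21 11 12 11 7 14 16 21 3 8-10 19 0 4 7 9 0 11 5 21 9 9 11 1 7 11-4 19-5 9-2 20 77 1 3-9 10-12 0-14-7-23 40-43-21-6-9-16-12 2-21 6-5-4 0-12-5-5-13-3-17-11-2-9-22-27-7-13-8-1-16-9-16-2-6-4-7-12 6-15z"/><path data-sink="138 21" data-exterior="0" d="M174 16l-116 0-11 10-6 19 17 2 23-15 30 0 2 3 0 12 16 38 2 2 11 0 8 2 13 13 10 21 12 6 9 0 13-11 4-11-14-10-2-14-11-12-1-14 2-7-5-9z"/><path data-sink="474 527" data-exterior="1" d="M511 425l-9 3-10 10-5 9-23 23 7 23 0 14-10 12-2 9 61-1 0-6 5-11 0-11-8-16 2-20-11-12 0-9 7-12z"/><path data-sink="134 527" data-exterior="1" d="M98 455l-25 4-20 8 10 9 21 5 27 34 3 13 61-1-2-6-31-33z"/><path data-sink="82 527" data-exterior="1" d="M57 471l-5 8-9 9-14 5-6 5 0 9 4 6 10 6 6 9 70 0 0-7-2-6-12-13-10-16-6-6-20-4z"/><path data-sink="221 17" data-exterior="1" d="M235 16l-60 1 5 24 5 9-2 7 0 10 5 11 9 7 21-9 5-5 4-13 0-27 9-13z"/><path data-sink="17 143" data-exterior="1" d="M39 56l-19 18 4 36-8 4 1 47 7-4 13-22 10-25 12-21-4-14-8-8-2-6z"/><path data-sink="17 478" data-exterior="1" d="M18 441l-2 1 0 63 6 0 2-8 19-9 9-9 4-8-3-4-8-4-6-10-9-8z"/><path data-sink="17 22" data-exterior="1" d="M45 16l-29 1 1 56 4 0 6-5 12-13 8-26z"/><path data-sink="17 527" data-exterior="1" d="M22 505l-6 1 0 21 26 1 1-3-14-10z"/>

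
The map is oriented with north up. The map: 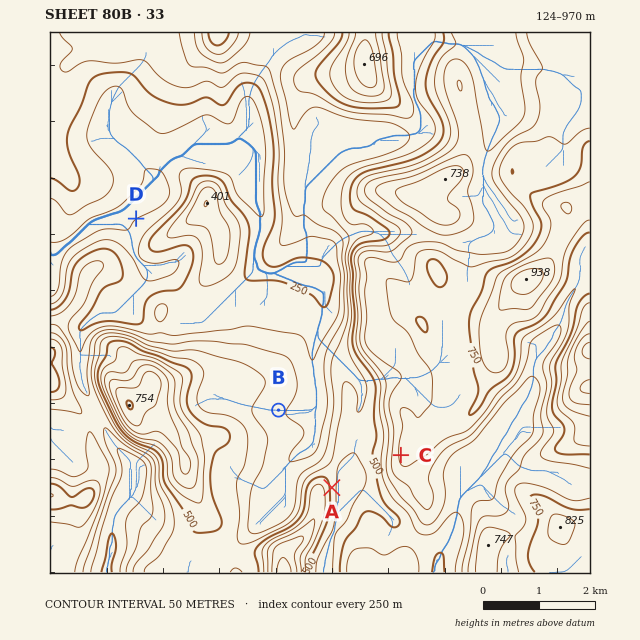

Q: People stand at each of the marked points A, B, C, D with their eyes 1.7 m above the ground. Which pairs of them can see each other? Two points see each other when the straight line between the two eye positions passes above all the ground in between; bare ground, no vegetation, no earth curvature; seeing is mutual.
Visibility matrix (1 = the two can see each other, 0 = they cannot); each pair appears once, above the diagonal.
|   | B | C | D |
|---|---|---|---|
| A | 0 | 1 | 0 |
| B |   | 1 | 0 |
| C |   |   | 0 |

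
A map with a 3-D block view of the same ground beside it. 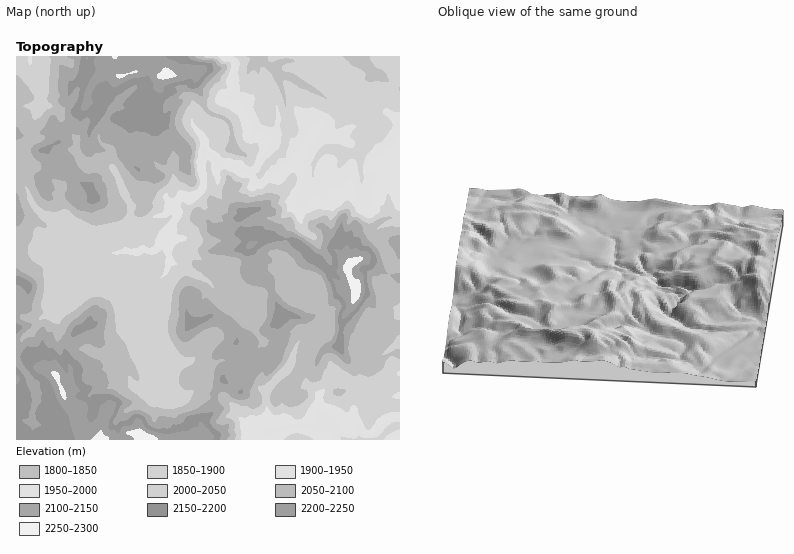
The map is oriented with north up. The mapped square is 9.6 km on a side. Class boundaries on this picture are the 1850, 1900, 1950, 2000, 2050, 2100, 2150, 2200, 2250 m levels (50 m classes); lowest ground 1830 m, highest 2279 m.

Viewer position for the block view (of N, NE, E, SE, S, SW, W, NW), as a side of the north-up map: E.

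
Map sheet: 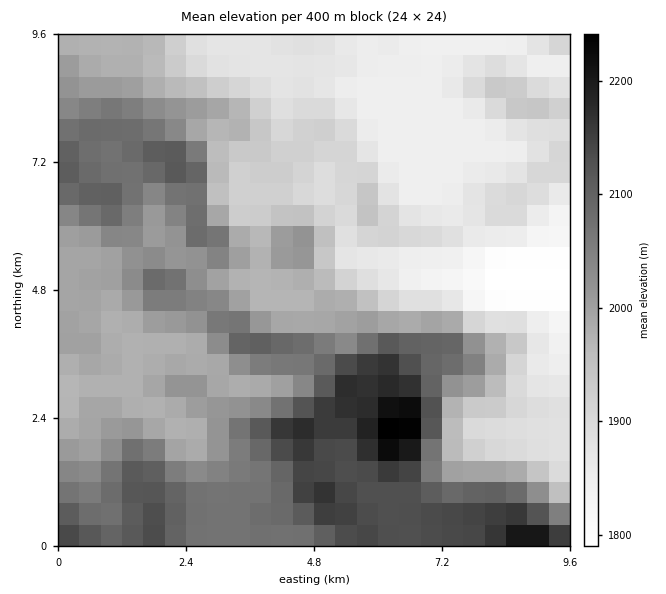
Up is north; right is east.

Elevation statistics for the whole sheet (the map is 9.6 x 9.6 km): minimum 1790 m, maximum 2260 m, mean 1990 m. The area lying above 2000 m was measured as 39.9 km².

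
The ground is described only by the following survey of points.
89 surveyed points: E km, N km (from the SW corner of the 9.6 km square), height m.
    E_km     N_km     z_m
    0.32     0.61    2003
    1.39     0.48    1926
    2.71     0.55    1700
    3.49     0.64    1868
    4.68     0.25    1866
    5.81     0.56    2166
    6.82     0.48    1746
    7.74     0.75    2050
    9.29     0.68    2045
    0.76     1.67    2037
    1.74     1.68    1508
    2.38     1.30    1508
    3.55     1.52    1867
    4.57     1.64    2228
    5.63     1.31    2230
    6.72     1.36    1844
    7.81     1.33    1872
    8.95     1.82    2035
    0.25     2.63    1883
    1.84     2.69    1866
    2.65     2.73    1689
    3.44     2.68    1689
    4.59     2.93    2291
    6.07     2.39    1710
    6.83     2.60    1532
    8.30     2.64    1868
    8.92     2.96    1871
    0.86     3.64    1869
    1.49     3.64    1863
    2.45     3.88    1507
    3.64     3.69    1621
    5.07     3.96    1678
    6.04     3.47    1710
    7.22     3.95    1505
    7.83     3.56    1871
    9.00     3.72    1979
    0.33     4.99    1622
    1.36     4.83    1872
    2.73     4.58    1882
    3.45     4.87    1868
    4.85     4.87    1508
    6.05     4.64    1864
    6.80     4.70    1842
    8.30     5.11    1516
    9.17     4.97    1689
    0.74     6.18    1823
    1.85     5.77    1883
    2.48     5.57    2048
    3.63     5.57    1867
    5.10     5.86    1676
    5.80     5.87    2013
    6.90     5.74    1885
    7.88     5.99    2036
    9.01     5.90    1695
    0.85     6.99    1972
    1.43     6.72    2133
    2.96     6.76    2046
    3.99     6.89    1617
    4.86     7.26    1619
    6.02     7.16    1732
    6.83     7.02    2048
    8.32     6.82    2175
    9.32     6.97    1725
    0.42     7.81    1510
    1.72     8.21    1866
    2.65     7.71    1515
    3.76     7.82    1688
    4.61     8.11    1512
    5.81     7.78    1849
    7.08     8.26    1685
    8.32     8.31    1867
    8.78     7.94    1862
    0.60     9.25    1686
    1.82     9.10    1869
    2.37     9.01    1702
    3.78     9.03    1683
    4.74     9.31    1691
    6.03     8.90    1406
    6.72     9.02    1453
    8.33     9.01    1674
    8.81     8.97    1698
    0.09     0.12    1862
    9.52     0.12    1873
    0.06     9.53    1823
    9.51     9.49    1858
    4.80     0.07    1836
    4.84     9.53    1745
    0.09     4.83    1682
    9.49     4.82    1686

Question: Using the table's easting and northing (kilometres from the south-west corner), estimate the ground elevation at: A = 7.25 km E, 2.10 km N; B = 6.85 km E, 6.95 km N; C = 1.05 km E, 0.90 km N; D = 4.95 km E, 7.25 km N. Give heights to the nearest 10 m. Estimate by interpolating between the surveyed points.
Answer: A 1690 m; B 2050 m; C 1870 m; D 1610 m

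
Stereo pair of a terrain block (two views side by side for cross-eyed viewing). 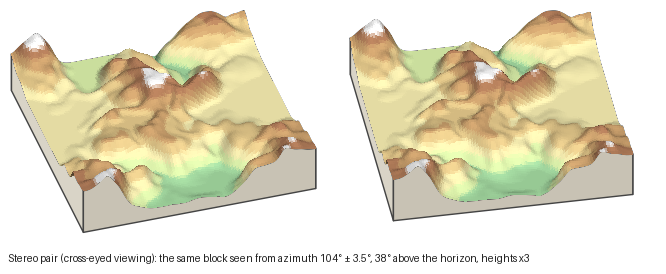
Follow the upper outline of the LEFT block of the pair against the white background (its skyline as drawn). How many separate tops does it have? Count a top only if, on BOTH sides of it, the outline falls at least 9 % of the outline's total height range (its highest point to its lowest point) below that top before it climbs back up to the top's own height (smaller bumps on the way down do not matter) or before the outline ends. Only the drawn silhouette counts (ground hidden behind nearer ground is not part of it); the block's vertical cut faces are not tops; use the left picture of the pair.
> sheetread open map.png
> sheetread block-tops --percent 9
2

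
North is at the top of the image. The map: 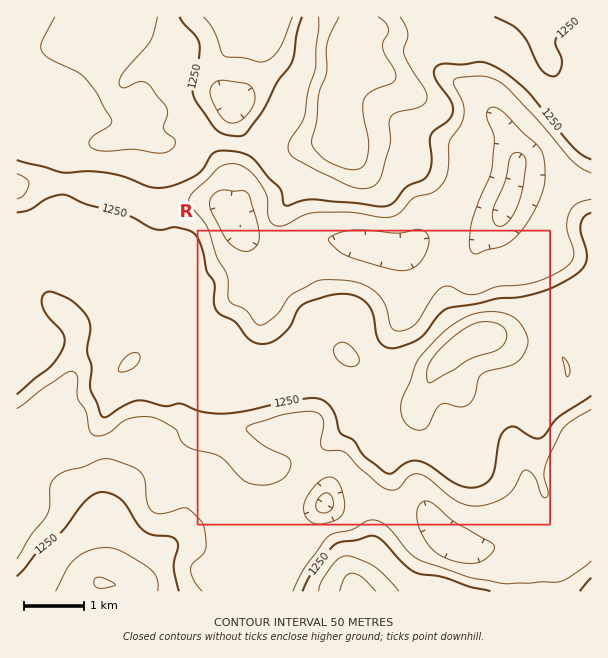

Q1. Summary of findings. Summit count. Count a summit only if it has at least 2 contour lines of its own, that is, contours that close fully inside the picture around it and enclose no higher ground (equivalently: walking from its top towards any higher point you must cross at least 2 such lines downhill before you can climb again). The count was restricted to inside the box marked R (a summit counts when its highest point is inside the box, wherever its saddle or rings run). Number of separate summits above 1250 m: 1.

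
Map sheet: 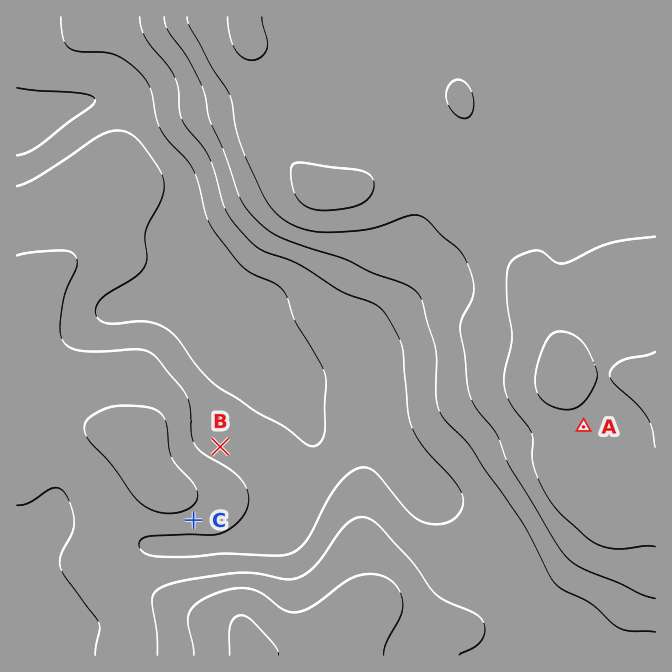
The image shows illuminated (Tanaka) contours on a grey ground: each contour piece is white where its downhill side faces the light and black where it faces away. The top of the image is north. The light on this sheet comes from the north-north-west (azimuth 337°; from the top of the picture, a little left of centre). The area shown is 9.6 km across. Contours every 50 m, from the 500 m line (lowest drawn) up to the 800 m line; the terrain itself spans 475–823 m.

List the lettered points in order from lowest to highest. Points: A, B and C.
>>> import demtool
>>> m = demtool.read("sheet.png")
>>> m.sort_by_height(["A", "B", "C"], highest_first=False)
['B', 'C', 'A']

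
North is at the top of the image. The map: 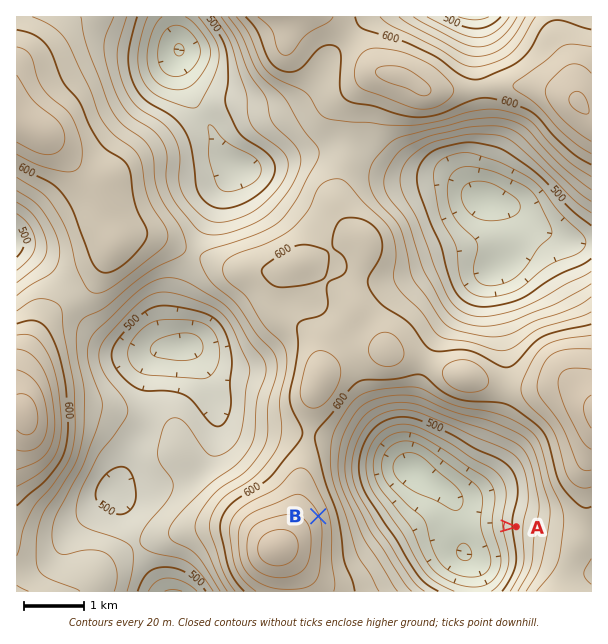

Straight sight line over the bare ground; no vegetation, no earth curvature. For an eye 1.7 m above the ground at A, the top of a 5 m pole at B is in view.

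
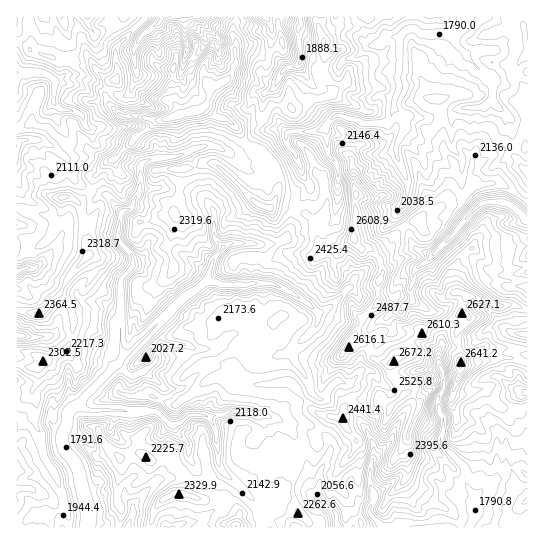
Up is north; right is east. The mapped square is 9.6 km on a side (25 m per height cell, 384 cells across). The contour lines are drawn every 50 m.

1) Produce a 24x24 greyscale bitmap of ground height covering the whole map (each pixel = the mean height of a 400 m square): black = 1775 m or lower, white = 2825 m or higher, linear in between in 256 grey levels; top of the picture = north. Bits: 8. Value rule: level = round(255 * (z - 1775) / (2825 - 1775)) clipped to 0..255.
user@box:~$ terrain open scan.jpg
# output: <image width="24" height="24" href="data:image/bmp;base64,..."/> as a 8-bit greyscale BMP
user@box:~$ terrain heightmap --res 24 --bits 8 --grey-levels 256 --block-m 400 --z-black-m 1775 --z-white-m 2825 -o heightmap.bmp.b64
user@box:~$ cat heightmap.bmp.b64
<image width="24" height="24" href="data:image/bmp;base64,Qk12BgAAAAAAADYEAAAoAAAAGAAAABgAAAABAAgAAAAAAEACAAATCwAAEwsAAAABAAAAAAAAAAAAAAEBAQACAgIAAwMDAAQEBAAFBQUABgYGAAcHBwAICAgACQkJAAoKCgALCwsADAwMAA0NDQAODg4ADw8PABAQEAAREREAEhISABMTEwAUFBQAFRUVABYWFgAXFxcAGBgYABkZGQAaGhoAGxsbABwcHAAdHR0AHh4eAB8fHwAgICAAISEhACIiIgAjIyMAJCQkACUlJQAmJiYAJycnACgoKAApKSkAKioqACsrKwAsLCwALS0tAC4uLgAvLy8AMDAwADExMQAyMjIAMzMzADQ0NAA1NTUANjY2ADc3NwA4ODgAOTk5ADo6OgA7OzsAPDw8AD09PQA+Pj4APz8/AEBAQABBQUEAQkJCAENDQwBEREQARUVFAEZGRgBHR0cASEhIAElJSQBKSkoAS0tLAExMTABNTU0ATk5OAE9PTwBQUFAAUVFRAFJSUgBTU1MAVFRUAFVVVQBWVlYAV1dXAFhYWABZWVkAWlpaAFtbWwBcXFwAXV1dAF5eXgBfX18AYGBgAGFhYQBiYmIAY2NjAGRkZABlZWUAZmZmAGdnZwBoaGgAaWlpAGpqagBra2sAbGxsAG1tbQBubm4Ab29vAHBwcABxcXEAcnJyAHNzcwB0dHQAdXV1AHZ2dgB3d3cAeHh4AHl5eQB6enoAe3t7AHx8fAB9fX0Afn5+AH9/fwCAgIAAgYGBAIKCggCDg4MAhISEAIWFhQCGhoYAh4eHAIiIiACJiYkAioqKAIuLiwCMjIwAjY2NAI6OjgCPj48AkJCQAJGRkQCSkpIAk5OTAJSUlACVlZUAlpaWAJeXlwCYmJgAmZmZAJqamgCbm5sAnJycAJ2dnQCenp4An5+fAKCgoAChoaEAoqKiAKOjowCkpKQApaWlAKampgCnp6cAqKioAKmpqQCqqqoAq6urAKysrACtra0Arq6uAK+vrwCwsLAAsbGxALKysgCzs7MAtLS0ALW1tQC2trYAt7e3ALi4uAC5ubkAurq6ALu7uwC8vLwAvb29AL6+vgC/v78AwMDAAMHBwQDCwsIAw8PDAMTExADFxcUAxsbGAMfHxwDIyMgAycnJAMrKygDLy8sAzMzMAM3NzQDOzs4Az8/PANDQ0ADR0dEA0tLSANPT0wDU1NQA1dXVANbW1gDX19cA2NjYANnZ2QDa2toA29vbANzc3ADd3d0A3t7eAN/f3wDg4OAA4eHhAOLi4gDj4+MA5OTkAOXl5QDm5uYA5+fnAOjo6ADp6ekA6urqAOvr6wDs7OwA7e3tAO7u7gDv7+8A8PDwAPHx8QDy8vIA8/PzAPT09AD19fUA9vb2APf39wD4+PgA+fn5APr6+gD7+/sA/Pz8AP39/QD+/v4A////ACgtIAUqMWBYYXKCY2ZmSj4pHhkTEAYYIhgjHgk4Plx4dGtiYmVZSVYwQUIpEAYUHhkyExRHVFVfXVdfaWljYWlGaWMuFg4VHCYrCDReY2JaVExqa3Bua4Bif406HSgkJzcjCjpATkQmSj5nYWVueY95ladNRkU1OEgrCA8SFiI+LTdJU2J0hZWdvbNiYlFLRlRJJwsoNj5OX2Jrb3JscoOhusF+e2dTMGpuUCwJGCJKXWhpZWViiJidxbV9oI1kXFFbYTwPDSQ8TVhiYlxYebq1usSXqZV5ZExYYUwWHxU0U2BhZmZXVYuqm6usuaJrVmt4aE0jNT8WN1NcXFhEVHmjmXeUuraNdUxfdWExNlVPHh8mLj1fgXmYmWqMsZBkUj1KcYJaI09jQjFcXmuKoKClnWVNgnthS1FaZH1BTl1xYz9HWGiEnb60im9gP3VfRk1daHZGVXWJdVp7kYqIjqmiX3F7TTlJHUppe25dS26Ca2uasJ1/gZehZEFpZ0MoND1TV3OEaHmMiZehm5NsdnlwQDBJV1tNLzJBSGKRiXF4g5CTmm5jS2tNISo6SVE/LjI+Rkhpqa2vmp2me0tDKkMwGhgzODgvLTksMU+Ho8Po58mbeXFqPCwqDhcuJhsYKiYkMVp9Z53L4OOmZ2VmZ1cuERwyLyMUKhMhM1Z2UX6qytTDdkxEXkstDhkiFw0WJjY5NkFbP2OJjaXHiG40aEIcDBMRCQ8WJiwlJiY+Rig+TIWwbVkpXTwsGQsOCA0eJw=="/>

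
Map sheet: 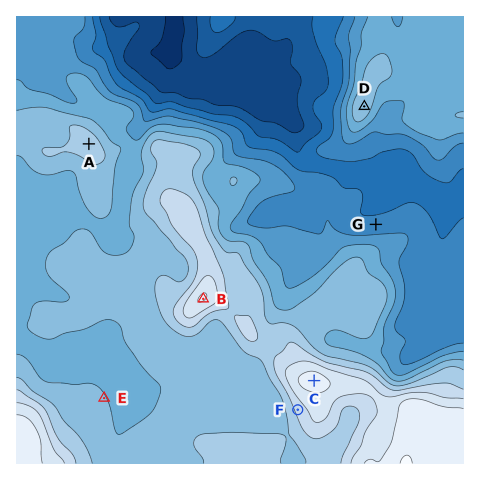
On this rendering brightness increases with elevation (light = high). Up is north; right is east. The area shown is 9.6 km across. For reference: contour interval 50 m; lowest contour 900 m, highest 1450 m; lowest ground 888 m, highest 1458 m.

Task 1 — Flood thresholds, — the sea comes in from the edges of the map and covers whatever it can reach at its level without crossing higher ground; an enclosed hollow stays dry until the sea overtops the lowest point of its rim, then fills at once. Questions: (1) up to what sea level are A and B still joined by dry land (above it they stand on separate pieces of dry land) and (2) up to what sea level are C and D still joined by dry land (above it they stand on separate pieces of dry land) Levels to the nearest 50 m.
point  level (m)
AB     1200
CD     1050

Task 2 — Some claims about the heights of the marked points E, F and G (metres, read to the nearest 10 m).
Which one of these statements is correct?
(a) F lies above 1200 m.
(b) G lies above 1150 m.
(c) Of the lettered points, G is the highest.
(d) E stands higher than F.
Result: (a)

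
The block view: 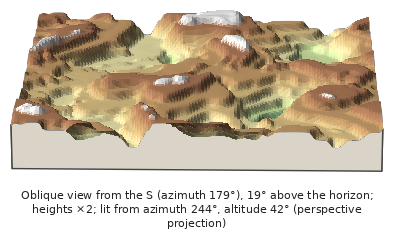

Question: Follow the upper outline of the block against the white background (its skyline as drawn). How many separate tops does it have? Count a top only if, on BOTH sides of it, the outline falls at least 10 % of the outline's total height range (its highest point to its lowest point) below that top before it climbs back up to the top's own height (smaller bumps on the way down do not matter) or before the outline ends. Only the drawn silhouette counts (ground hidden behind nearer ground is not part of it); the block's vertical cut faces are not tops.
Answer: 3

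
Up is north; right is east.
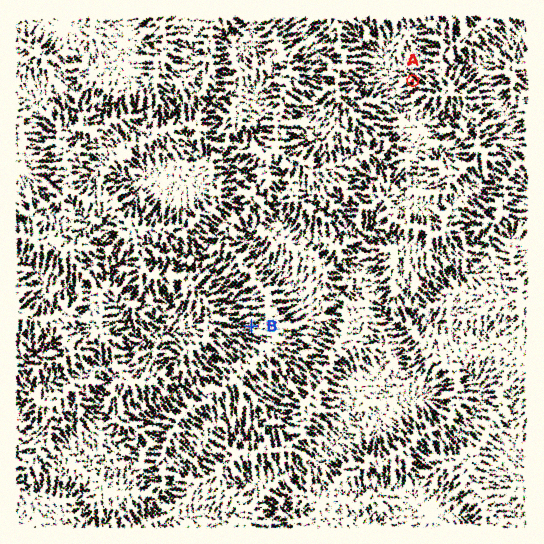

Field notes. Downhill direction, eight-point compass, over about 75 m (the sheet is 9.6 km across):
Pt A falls W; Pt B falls W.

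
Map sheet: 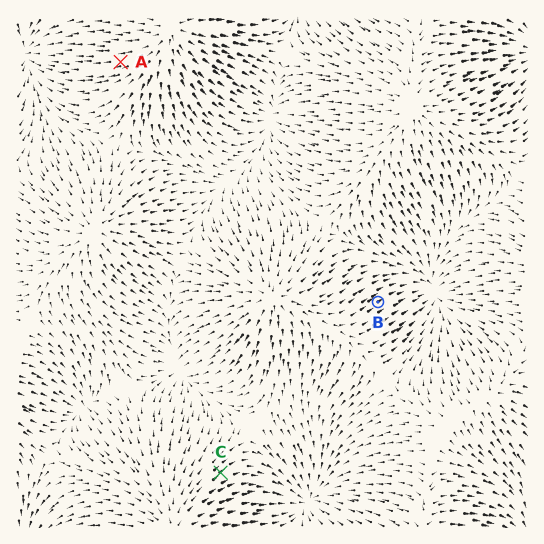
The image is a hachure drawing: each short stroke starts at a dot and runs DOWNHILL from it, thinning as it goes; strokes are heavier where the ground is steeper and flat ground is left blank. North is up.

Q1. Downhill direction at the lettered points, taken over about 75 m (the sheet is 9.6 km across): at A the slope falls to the W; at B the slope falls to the NE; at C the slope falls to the NE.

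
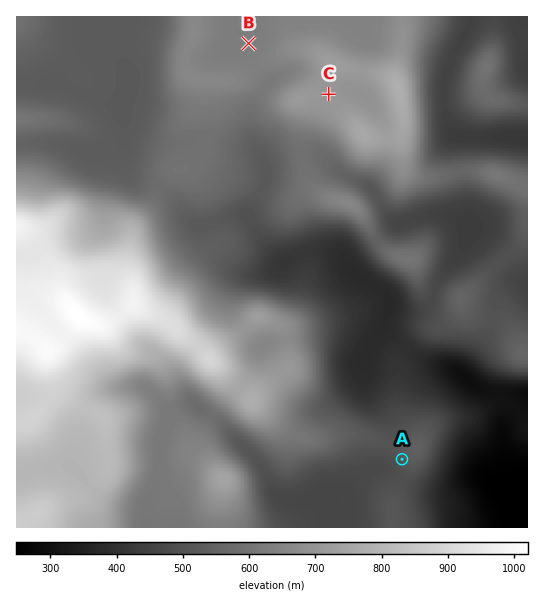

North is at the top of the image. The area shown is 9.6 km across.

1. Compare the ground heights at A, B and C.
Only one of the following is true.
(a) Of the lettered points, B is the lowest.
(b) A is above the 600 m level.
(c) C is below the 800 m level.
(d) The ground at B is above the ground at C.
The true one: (c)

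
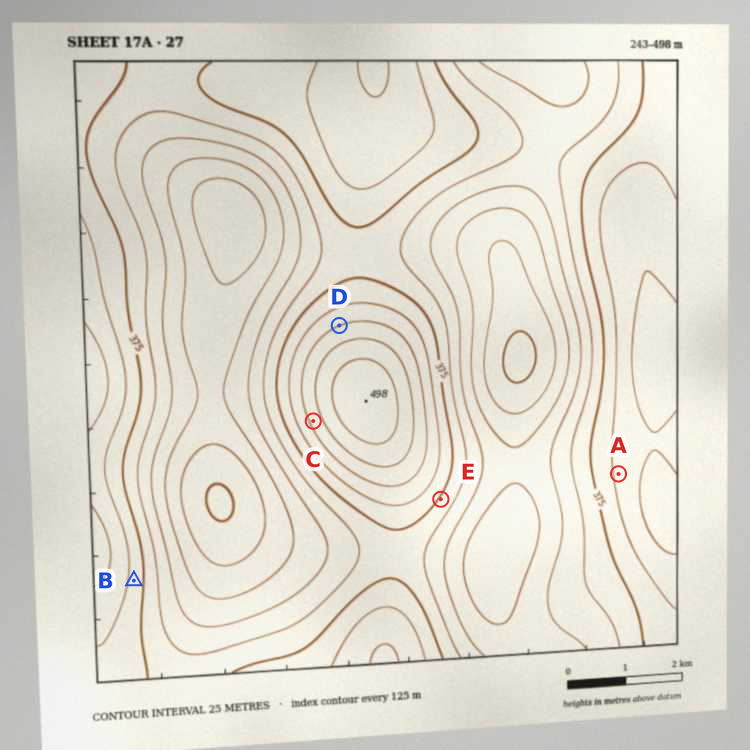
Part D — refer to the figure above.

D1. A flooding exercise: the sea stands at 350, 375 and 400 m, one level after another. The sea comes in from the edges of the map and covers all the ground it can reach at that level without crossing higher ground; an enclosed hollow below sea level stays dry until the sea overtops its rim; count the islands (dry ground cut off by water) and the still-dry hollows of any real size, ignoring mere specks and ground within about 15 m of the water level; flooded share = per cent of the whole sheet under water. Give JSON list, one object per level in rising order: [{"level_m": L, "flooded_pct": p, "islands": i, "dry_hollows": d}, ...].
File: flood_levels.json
[{"level_m": 350, "flooded_pct": 23, "islands": 0, "dry_hollows": 1}, {"level_m": 375, "flooded_pct": 62, "islands": 1, "dry_hollows": 0}, {"level_m": 400, "flooded_pct": 78, "islands": 1, "dry_hollows": 0}]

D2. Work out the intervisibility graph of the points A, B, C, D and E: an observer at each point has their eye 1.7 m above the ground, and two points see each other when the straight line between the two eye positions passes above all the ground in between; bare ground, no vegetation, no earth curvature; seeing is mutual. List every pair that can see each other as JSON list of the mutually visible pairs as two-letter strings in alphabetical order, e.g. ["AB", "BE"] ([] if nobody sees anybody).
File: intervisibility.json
["AB", "AE", "BC"]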